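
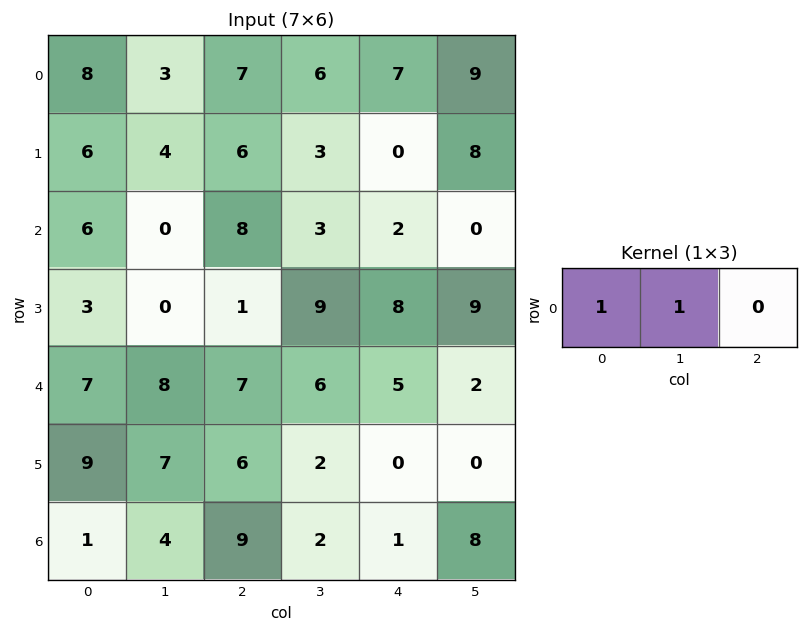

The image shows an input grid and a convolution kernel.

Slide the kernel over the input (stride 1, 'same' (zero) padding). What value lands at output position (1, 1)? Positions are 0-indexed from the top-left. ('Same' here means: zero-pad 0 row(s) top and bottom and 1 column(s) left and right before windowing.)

The receptive field on the zero-padded input at this output position is [6 4 6]. Elementwise product with the kernel and sum: 6·1 + 4·1.

10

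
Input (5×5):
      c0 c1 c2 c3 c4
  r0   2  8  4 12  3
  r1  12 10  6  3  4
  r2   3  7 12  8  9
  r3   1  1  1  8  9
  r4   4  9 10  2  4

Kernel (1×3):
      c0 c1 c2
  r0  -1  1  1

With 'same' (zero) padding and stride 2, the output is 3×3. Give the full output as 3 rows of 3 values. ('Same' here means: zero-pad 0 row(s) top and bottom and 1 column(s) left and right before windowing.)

Output[0,0]: The receptive field on the zero-padded input at this output position is [0 2 8]. Elementwise product with the kernel and sum: 0·-1 + 2·1 + 8·1.

10 8 -9
10 13 1
13 3 2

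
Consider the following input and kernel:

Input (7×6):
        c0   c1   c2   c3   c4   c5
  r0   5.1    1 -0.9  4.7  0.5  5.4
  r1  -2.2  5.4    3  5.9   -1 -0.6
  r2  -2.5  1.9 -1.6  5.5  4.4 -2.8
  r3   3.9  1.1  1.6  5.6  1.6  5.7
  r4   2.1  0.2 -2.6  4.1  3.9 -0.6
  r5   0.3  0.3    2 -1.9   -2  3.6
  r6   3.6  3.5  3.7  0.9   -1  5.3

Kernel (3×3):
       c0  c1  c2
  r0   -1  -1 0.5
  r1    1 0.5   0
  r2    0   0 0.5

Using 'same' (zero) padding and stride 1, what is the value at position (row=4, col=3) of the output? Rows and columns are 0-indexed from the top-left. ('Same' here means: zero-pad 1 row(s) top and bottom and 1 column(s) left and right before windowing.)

The receptive field on the zero-padded input at this output position is [1.6 5.6 1.6 / -2.6 4.1 3.9 / 2 -1.9 -2]. Elementwise product with the kernel and sum: 1.6·-1 + 5.6·-1 + 1.6·0.5 + -2.6·1 + 4.1·0.5 + -2·0.5.

-7.95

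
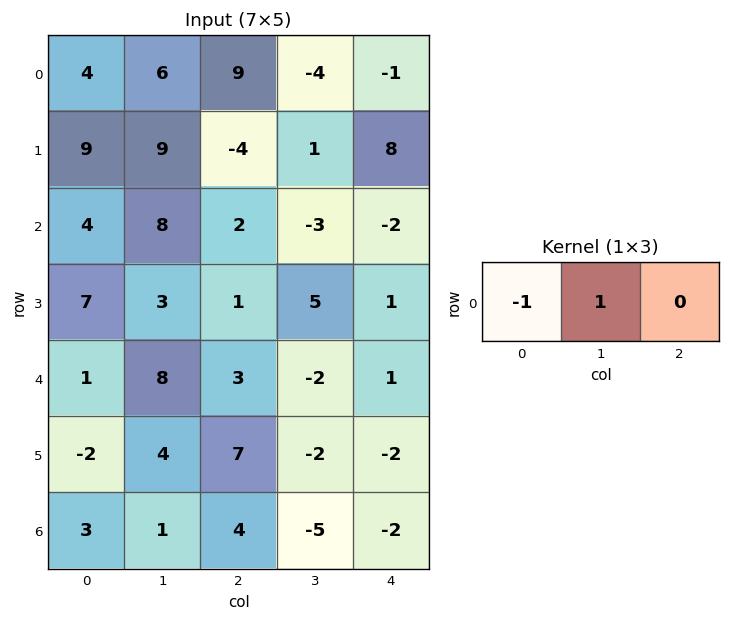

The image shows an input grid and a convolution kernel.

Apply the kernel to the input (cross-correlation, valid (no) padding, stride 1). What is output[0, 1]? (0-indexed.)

The receptive field on the input at this output position is [6 9 -4]. Elementwise product with the kernel and sum: 6·-1 + 9·1.

3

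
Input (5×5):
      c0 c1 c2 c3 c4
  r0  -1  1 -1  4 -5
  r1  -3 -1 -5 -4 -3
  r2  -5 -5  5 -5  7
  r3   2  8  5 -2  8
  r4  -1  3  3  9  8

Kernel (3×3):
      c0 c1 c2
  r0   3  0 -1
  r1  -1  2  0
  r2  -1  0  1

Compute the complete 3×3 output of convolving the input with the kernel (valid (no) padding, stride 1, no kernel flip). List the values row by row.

9 -10 1
-6 6 -24
-2 -2 4

Output[0,0]: The receptive field on the input at this output position is [-1 1 -1 / -3 -1 -5 / -5 -5 5]. Elementwise product with the kernel and sum: -1·3 + -1·-1 + -3·-1 + -1·2 + -5·-1 + 5·1.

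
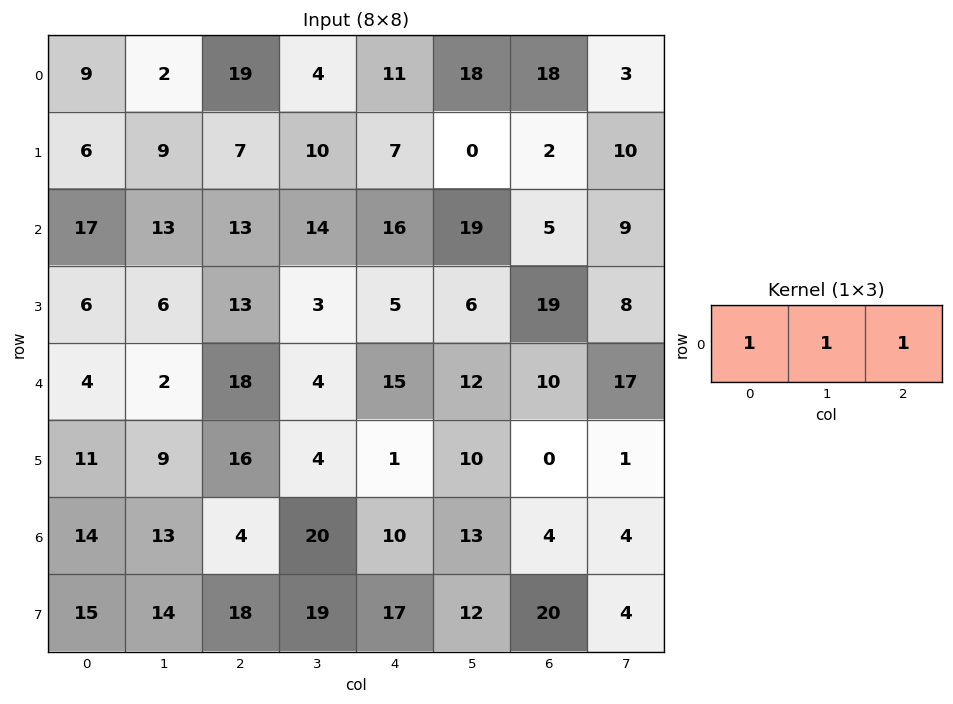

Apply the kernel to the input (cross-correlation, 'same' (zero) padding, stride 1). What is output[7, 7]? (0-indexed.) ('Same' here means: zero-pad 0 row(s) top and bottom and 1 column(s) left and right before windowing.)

24

The receptive field on the zero-padded input at this output position is [20 4 0]. Elementwise product with the kernel and sum: 20·1 + 4·1 + 0·1.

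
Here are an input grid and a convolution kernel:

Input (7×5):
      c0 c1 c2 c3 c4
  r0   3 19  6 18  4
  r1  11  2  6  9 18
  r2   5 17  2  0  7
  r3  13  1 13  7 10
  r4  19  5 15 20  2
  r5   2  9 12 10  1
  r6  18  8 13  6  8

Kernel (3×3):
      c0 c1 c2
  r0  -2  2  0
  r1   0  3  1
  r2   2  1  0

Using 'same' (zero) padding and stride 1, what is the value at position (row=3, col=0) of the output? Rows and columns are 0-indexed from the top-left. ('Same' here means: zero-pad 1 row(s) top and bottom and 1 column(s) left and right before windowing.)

69

The receptive field on the zero-padded input at this output position is [0 5 17 / 0 13 1 / 0 19 5]. Elementwise product with the kernel and sum: 0·-2 + 5·2 + 13·3 + 1·1 + 0·2 + 19·1.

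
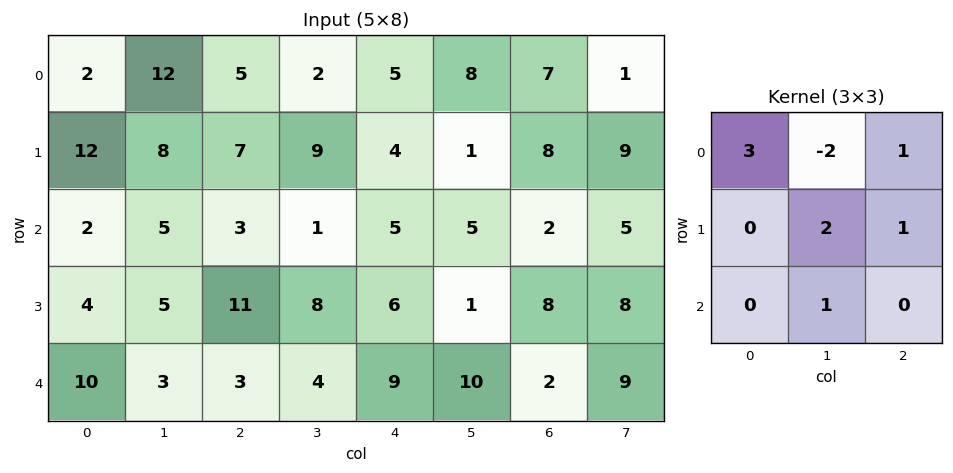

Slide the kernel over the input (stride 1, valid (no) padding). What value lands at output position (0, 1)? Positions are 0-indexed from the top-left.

54

The receptive field on the input at this output position is [12 5 2 / 8 7 9 / 5 3 1]. Elementwise product with the kernel and sum: 12·3 + 5·-2 + 2·1 + 7·2 + 9·1 + 3·1.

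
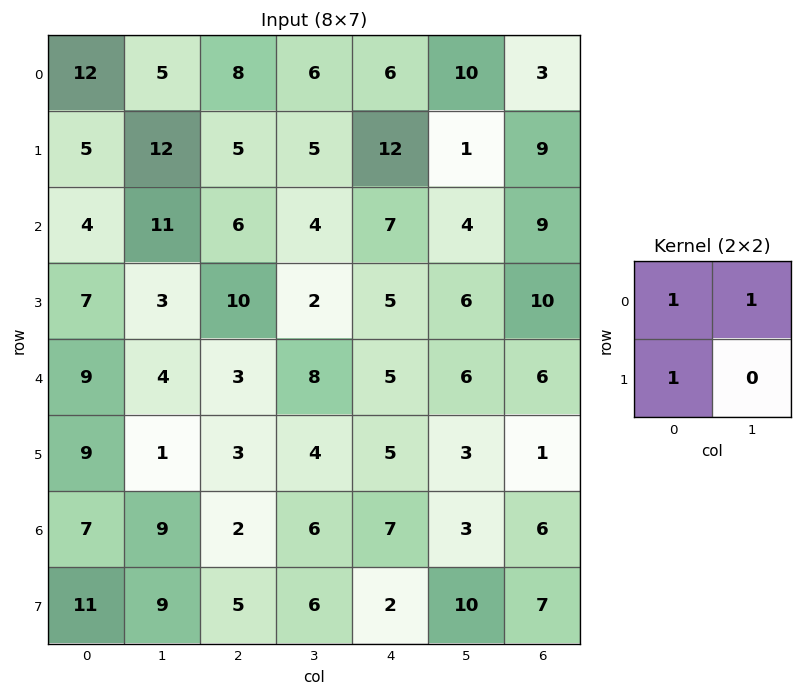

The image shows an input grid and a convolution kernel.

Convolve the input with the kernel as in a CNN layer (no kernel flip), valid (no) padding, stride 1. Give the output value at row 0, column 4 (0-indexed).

The receptive field on the input at this output position is [6 10 / 12 1]. Elementwise product with the kernel and sum: 6·1 + 10·1 + 12·1.

28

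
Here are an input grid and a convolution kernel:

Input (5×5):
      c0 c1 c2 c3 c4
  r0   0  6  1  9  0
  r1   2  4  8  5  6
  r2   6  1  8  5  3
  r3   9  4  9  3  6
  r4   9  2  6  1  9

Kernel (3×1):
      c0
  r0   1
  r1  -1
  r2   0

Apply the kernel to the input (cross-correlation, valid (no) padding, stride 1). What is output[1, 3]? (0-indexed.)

The receptive field on the input at this output position is [5 / 5 / 3]. Elementwise product with the kernel and sum: 5·1 + 5·-1.

0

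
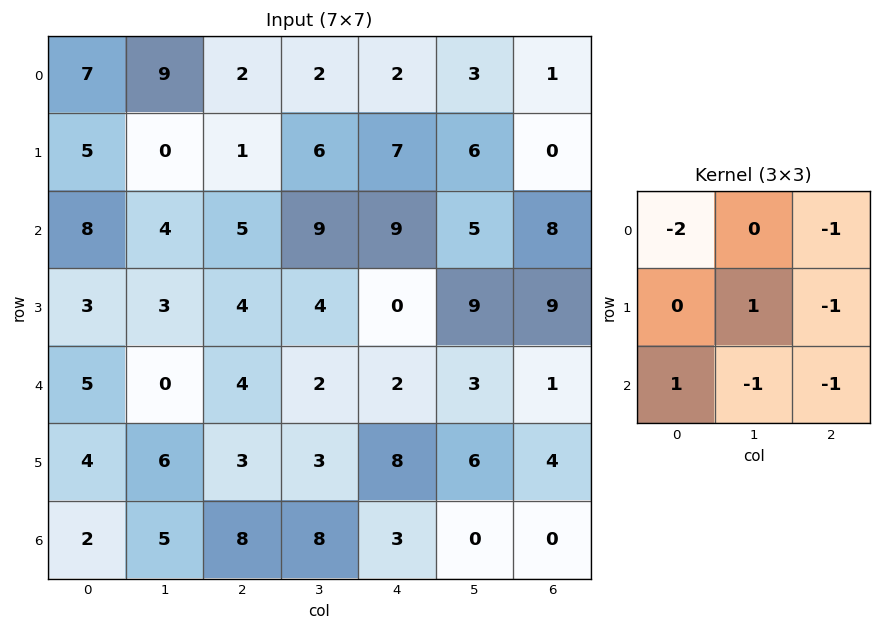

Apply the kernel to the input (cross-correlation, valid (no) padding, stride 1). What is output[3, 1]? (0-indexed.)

-8

The receptive field on the input at this output position is [3 4 4 / 0 4 2 / 6 3 3]. Elementwise product with the kernel and sum: 3·-2 + 4·-1 + 4·1 + 2·-1 + 6·1 + 3·-1 + 3·-1.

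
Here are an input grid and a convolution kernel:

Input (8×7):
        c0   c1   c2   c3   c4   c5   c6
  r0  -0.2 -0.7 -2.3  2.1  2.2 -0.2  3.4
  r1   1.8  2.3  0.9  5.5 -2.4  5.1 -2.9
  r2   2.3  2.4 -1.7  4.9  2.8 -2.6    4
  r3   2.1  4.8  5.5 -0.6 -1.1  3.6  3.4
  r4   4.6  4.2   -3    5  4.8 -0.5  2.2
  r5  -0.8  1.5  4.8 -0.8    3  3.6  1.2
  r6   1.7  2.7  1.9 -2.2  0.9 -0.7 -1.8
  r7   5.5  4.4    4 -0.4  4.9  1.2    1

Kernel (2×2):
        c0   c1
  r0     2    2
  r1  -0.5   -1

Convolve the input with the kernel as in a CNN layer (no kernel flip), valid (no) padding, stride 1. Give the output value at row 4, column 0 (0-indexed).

16.5

The receptive field on the input at this output position is [4.6 4.2 / -0.8 1.5]. Elementwise product with the kernel and sum: 4.6·2 + 4.2·2 + -0.8·-0.5 + 1.5·-1.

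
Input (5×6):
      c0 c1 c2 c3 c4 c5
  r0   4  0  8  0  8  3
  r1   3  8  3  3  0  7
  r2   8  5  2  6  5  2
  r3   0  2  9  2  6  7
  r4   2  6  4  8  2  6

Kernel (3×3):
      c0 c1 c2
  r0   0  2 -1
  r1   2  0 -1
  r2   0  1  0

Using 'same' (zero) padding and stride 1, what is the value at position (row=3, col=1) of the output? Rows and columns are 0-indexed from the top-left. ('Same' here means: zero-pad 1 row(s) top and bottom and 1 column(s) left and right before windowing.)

The receptive field on the zero-padded input at this output position is [8 5 2 / 0 2 9 / 2 6 4]. Elementwise product with the kernel and sum: 5·2 + 2·-1 + 0·2 + 9·-1 + 6·1.

5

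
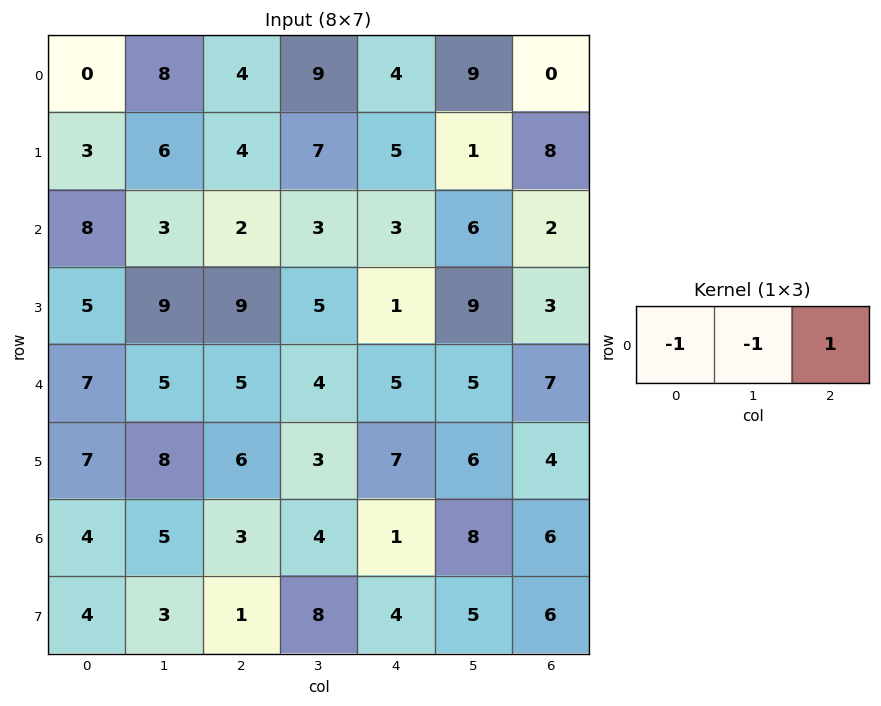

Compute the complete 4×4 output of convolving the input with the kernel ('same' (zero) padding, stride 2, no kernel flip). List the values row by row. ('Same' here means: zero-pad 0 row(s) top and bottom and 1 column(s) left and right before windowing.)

8 -3 -4 -9
-5 -2 0 -8
-2 -6 -4 -12
1 -4 3 -14

Output[0,0]: The receptive field on the zero-padded input at this output position is [0 0 8]. Elementwise product with the kernel and sum: 0·-1 + 0·-1 + 8·1.
Output[0,1]: The receptive field on the zero-padded input at this output position is [8 4 9]. Elementwise product with the kernel and sum: 8·-1 + 4·-1 + 9·1.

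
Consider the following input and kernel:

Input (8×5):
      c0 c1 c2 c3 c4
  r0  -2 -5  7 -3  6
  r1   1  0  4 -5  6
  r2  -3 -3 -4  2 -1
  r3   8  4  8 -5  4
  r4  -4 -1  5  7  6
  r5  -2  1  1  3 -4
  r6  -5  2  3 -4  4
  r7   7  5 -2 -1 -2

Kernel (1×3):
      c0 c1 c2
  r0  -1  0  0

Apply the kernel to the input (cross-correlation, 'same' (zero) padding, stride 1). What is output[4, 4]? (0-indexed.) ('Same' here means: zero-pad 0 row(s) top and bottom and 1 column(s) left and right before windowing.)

The receptive field on the zero-padded input at this output position is [7 6 0]. Elementwise product with the kernel and sum: 7·-1.

-7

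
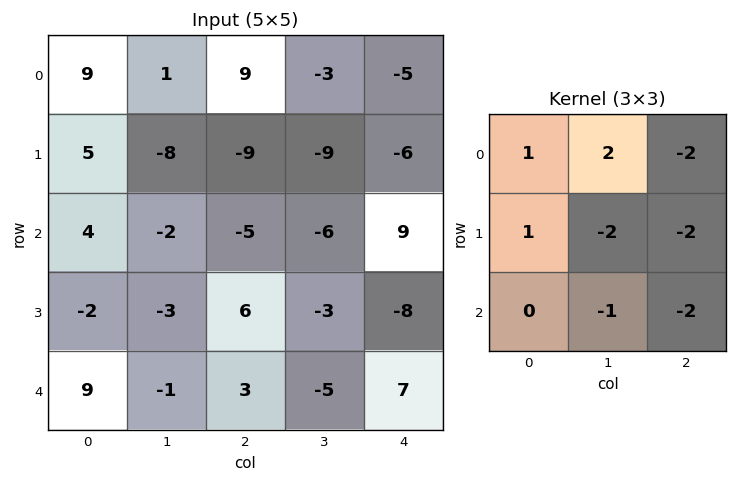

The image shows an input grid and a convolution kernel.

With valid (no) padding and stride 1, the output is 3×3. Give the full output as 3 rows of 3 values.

44 70 22
16 12 -7
-3 -2 -16

Output[0,0]: The receptive field on the input at this output position is [9 1 9 / 5 -8 -9 / 4 -2 -5]. Elementwise product with the kernel and sum: 9·1 + 1·2 + 9·-2 + 5·1 + -8·-2 + -9·-2 + -2·-1 + -5·-2.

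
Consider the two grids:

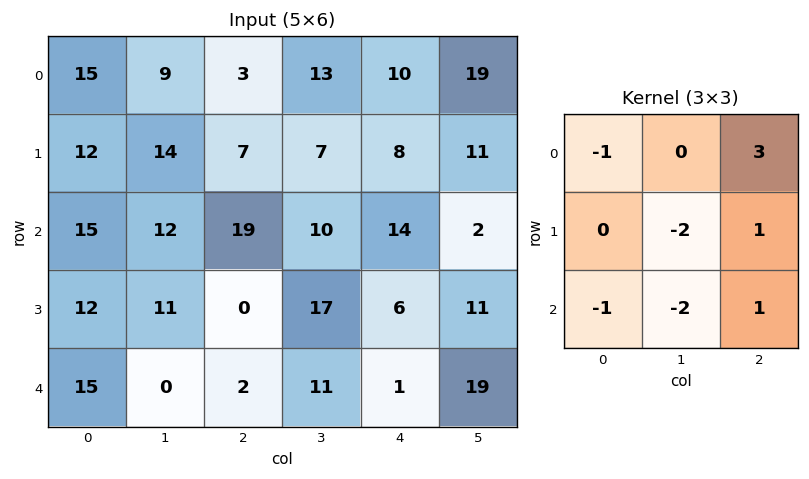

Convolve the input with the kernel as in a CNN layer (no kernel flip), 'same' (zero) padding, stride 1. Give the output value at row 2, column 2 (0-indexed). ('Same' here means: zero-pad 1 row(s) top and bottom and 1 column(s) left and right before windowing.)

-15

The receptive field on the zero-padded input at this output position is [14 7 7 / 12 19 10 / 11 0 17]. Elementwise product with the kernel and sum: 14·-1 + 7·3 + 19·-2 + 10·1 + 11·-1 + 0·-2 + 17·1.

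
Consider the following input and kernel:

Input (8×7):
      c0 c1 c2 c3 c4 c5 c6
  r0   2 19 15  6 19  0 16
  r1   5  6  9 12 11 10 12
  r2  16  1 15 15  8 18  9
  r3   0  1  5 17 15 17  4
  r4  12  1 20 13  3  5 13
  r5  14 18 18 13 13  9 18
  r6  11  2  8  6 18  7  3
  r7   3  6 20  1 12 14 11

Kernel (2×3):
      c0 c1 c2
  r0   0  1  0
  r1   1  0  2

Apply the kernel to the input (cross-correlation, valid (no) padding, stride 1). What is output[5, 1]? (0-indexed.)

The receptive field on the input at this output position is [18 18 13 / 2 8 6]. Elementwise product with the kernel and sum: 18·1 + 2·1 + 6·2.

32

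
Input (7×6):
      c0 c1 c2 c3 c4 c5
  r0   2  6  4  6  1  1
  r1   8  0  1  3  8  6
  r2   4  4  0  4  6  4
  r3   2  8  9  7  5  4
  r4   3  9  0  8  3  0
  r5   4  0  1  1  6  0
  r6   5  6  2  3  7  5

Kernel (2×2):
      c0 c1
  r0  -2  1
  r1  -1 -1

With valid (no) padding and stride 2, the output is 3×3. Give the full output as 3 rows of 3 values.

Output[0,0]: The receptive field on the input at this output position is [2 6 / 8 0]. Elementwise product with the kernel and sum: 2·-2 + 6·1 + 8·-1 + 0·-1.
Output[0,1]: The receptive field on the input at this output position is [4 6 / 1 3]. Elementwise product with the kernel and sum: 4·-2 + 6·1 + 1·-1 + 3·-1.

-6 -6 -15
-14 -12 -17
-1 6 -12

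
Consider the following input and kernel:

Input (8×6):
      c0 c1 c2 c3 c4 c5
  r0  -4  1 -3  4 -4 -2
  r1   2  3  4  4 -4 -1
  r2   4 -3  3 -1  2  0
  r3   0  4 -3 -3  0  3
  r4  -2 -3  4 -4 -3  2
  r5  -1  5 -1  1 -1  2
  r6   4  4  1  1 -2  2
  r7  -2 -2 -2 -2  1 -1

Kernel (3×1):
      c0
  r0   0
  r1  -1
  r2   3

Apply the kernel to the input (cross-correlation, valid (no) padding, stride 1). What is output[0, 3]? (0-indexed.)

The receptive field on the input at this output position is [4 / 4 / -1]. Elementwise product with the kernel and sum: 4·-1 + -1·3.

-7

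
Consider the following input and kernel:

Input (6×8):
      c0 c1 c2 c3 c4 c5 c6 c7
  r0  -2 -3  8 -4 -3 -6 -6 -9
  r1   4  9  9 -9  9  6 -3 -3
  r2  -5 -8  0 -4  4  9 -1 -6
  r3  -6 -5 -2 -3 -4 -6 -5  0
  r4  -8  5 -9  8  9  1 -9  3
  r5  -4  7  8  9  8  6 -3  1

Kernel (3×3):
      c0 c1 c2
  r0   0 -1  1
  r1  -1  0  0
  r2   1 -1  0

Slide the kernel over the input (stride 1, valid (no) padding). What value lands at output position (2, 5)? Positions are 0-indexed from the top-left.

11

The receptive field on the input at this output position is [9 -1 -6 / -6 -5 0 / 1 -9 3]. Elementwise product with the kernel and sum: -1·-1 + -6·1 + -6·-1 + 1·1 + -9·-1.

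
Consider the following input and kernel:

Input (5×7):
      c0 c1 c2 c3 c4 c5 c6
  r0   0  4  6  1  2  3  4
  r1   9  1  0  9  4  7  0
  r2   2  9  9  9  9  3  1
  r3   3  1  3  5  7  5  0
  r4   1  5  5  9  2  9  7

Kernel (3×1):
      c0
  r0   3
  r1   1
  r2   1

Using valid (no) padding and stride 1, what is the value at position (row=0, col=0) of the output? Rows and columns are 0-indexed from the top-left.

11

The receptive field on the input at this output position is [0 / 9 / 2]. Elementwise product with the kernel and sum: 0·3 + 9·1 + 2·1.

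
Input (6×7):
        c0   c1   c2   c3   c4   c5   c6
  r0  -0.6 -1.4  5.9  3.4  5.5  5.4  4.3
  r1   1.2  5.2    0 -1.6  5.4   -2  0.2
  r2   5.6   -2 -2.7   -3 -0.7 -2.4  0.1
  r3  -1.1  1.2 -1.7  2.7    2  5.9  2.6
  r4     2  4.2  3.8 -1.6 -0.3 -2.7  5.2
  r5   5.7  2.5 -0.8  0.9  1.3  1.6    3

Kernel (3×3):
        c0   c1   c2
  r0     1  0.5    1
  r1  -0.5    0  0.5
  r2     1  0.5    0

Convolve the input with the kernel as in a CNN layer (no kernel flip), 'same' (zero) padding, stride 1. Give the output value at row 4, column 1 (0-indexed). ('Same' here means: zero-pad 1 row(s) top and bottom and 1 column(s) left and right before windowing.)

5.65

The receptive field on the zero-padded input at this output position is [-1.1 1.2 -1.7 / 2 4.2 3.8 / 5.7 2.5 -0.8]. Elementwise product with the kernel and sum: -1.1·1 + 1.2·0.5 + -1.7·1 + 2·-0.5 + 3.8·0.5 + 5.7·1 + 2.5·0.5.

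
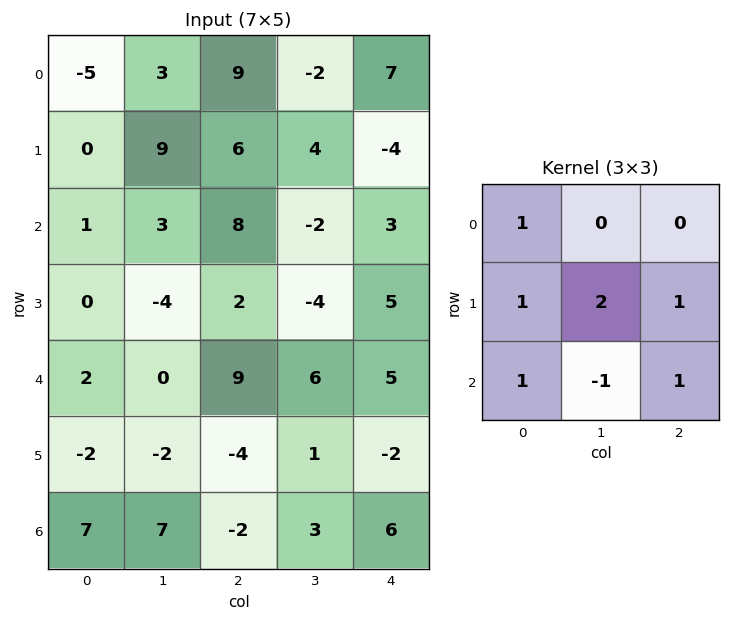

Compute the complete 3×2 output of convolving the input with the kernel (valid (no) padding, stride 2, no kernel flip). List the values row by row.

Output[0,0]: The receptive field on the input at this output position is [-5 3 9 / 0 9 6 / 1 3 8]. Elementwise product with the kernel and sum: -5·1 + 0·1 + 9·2 + 6·1 + 1·1 + 3·-1 + 8·1.
Output[0,1]: The receptive field on the input at this output position is [9 -2 7 / 6 4 -4 / 8 -2 3]. Elementwise product with the kernel and sum: 9·1 + 6·1 + 4·2 + -4·1 + 8·1 + -2·-1 + 3·1.

25 32
6 15
-10 6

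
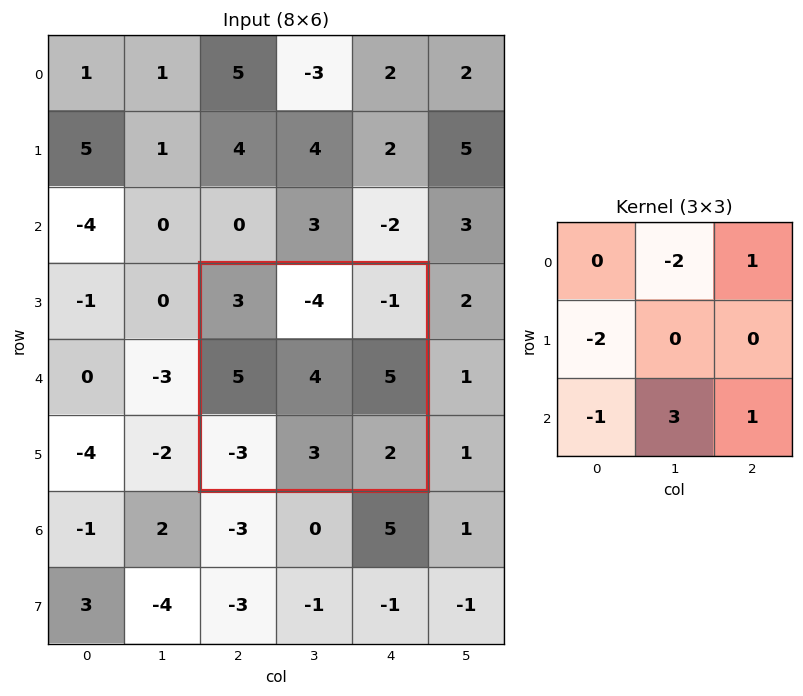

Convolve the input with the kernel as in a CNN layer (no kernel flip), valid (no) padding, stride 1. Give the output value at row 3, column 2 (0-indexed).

The receptive field on the input at this output position is [3 -4 -1 / 5 4 5 / -3 3 2]. Elementwise product with the kernel and sum: -4·-2 + -1·1 + 5·-2 + -3·-1 + 3·3 + 2·1.

11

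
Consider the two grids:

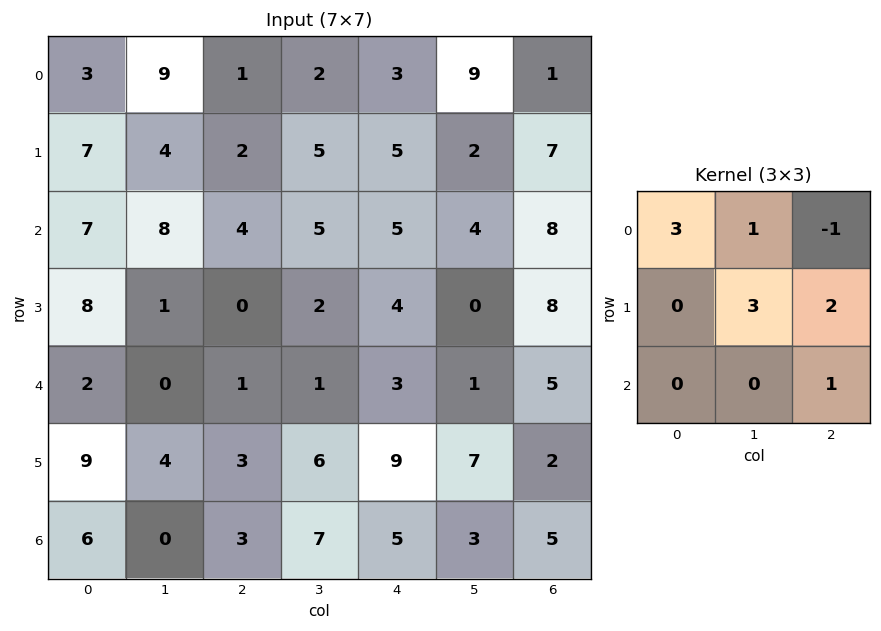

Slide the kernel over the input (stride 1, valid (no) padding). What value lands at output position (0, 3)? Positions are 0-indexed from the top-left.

The receptive field on the input at this output position is [2 3 9 / 5 5 2 / 5 5 4]. Elementwise product with the kernel and sum: 2·3 + 3·1 + 9·-1 + 5·3 + 2·2 + 4·1.

23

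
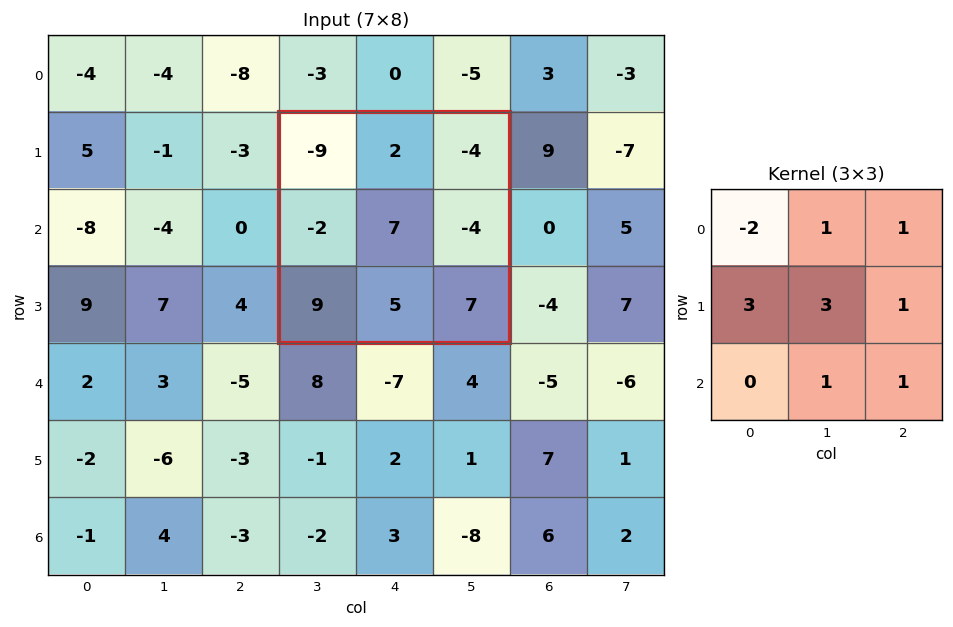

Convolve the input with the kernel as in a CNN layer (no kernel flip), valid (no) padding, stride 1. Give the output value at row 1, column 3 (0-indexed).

The receptive field on the input at this output position is [-9 2 -4 / -2 7 -4 / 9 5 7]. Elementwise product with the kernel and sum: -9·-2 + 2·1 + -4·1 + -2·3 + 7·3 + -4·1 + 5·1 + 7·1.

39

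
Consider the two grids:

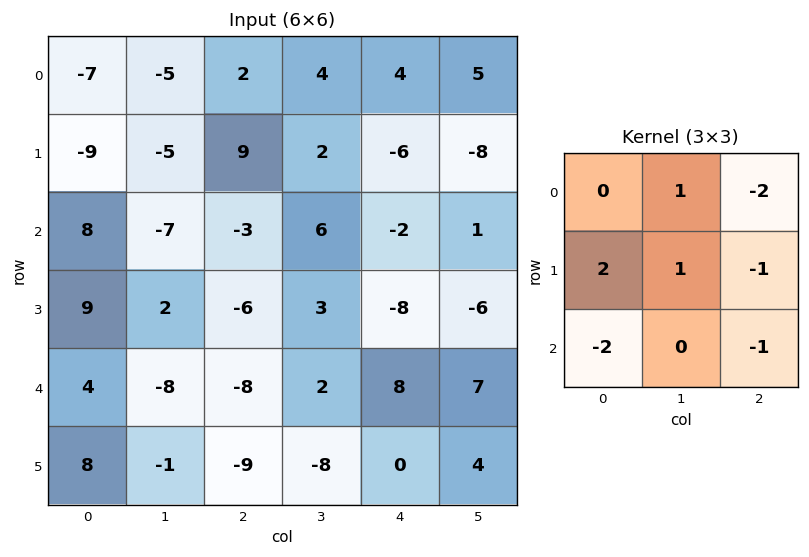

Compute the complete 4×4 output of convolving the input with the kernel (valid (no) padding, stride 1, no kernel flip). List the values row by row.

-54 -1 30 -13
-23 -25 36 19
25 -6 17 -11
15 -28 15 21

Output[0,0]: The receptive field on the input at this output position is [-7 -5 2 / -9 -5 9 / 8 -7 -3]. Elementwise product with the kernel and sum: -5·1 + 2·-2 + -9·2 + -5·1 + 9·-1 + 8·-2 + -3·-1.
Output[0,1]: The receptive field on the input at this output position is [-5 2 4 / -5 9 2 / -7 -3 6]. Elementwise product with the kernel and sum: 2·1 + 4·-2 + -5·2 + 9·1 + 2·-1 + -7·-2 + 6·-1.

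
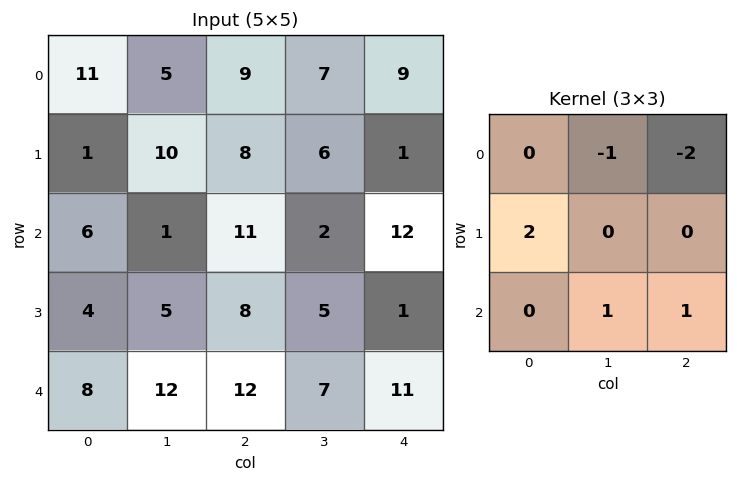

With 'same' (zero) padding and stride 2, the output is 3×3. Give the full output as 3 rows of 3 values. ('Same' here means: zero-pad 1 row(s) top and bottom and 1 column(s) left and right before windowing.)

11 24 15
-12 -5 4
-14 6 13

Output[0,0]: The receptive field on the zero-padded input at this output position is [0 0 0 / 0 11 5 / 0 1 10]. Elementwise product with the kernel and sum: 0·-1 + 0·-2 + 0·2 + 1·1 + 10·1.
Output[0,1]: The receptive field on the zero-padded input at this output position is [0 0 0 / 5 9 7 / 10 8 6]. Elementwise product with the kernel and sum: 0·-1 + 0·-2 + 5·2 + 8·1 + 6·1.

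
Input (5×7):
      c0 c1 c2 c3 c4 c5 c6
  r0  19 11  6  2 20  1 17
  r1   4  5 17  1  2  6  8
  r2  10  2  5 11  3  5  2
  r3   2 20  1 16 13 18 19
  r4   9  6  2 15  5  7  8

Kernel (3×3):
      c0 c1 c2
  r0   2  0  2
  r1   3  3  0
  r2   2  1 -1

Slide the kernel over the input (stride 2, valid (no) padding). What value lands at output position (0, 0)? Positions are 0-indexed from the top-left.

The receptive field on the input at this output position is [19 11 6 / 4 5 17 / 10 2 5]. Elementwise product with the kernel and sum: 19·2 + 6·2 + 4·3 + 5·3 + 10·2 + 2·1 + 5·-1.

94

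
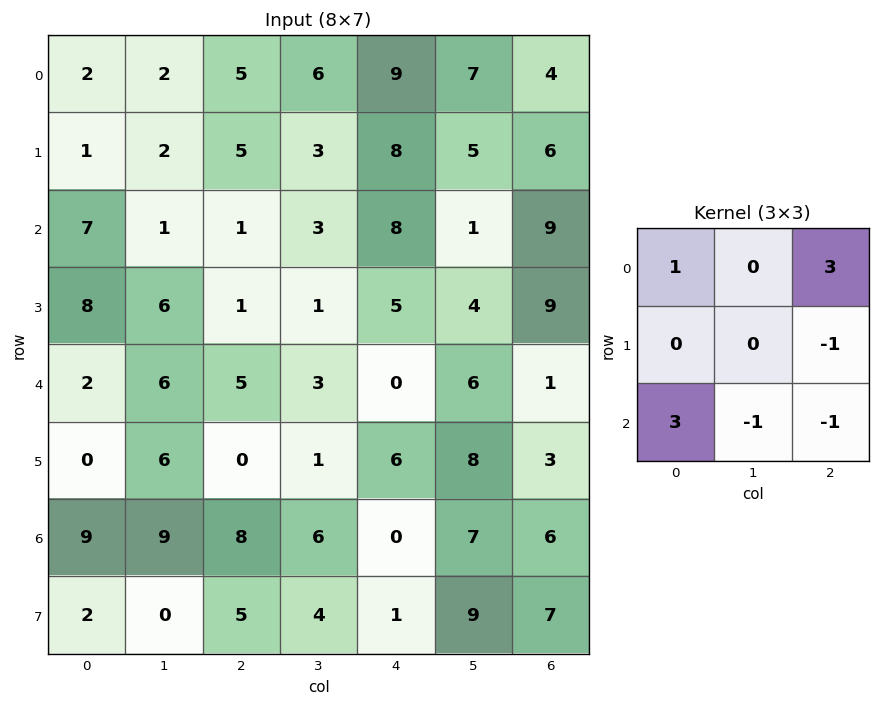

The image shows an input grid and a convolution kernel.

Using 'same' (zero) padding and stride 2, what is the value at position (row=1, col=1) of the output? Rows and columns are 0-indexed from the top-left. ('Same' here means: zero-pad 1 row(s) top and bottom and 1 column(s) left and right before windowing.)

The receptive field on the zero-padded input at this output position is [2 5 3 / 1 1 3 / 6 1 1]. Elementwise product with the kernel and sum: 2·1 + 3·3 + 3·-1 + 6·3 + 1·-1 + 1·-1.

24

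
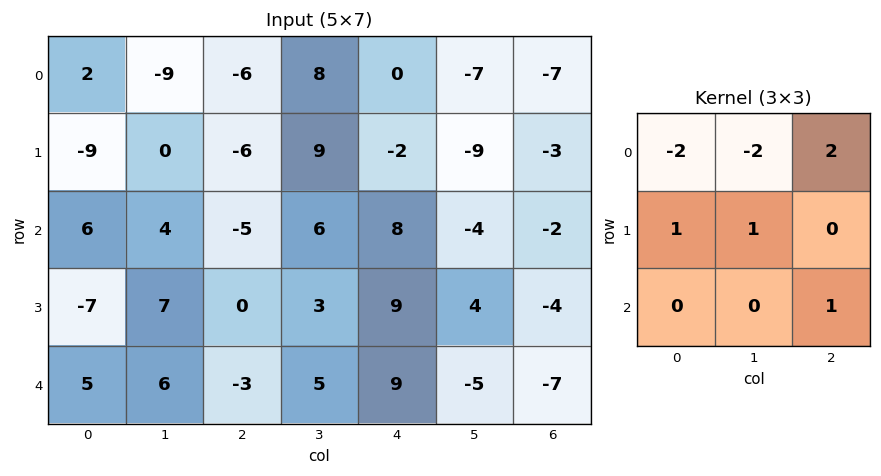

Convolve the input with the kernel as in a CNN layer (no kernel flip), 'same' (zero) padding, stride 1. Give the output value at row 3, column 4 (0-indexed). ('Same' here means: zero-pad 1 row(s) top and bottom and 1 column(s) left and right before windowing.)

-29

The receptive field on the zero-padded input at this output position is [6 8 -4 / 3 9 4 / 5 9 -5]. Elementwise product with the kernel and sum: 6·-2 + 8·-2 + -4·2 + 3·1 + 9·1 + -5·1.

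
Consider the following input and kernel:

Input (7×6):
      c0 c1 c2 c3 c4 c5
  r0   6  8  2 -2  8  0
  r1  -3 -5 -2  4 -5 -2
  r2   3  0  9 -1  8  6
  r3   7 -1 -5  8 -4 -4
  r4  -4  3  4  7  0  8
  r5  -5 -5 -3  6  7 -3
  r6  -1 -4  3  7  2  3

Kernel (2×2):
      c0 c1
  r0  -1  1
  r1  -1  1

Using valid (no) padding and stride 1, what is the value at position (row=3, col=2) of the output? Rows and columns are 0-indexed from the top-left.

The receptive field on the input at this output position is [-5 8 / 4 7]. Elementwise product with the kernel and sum: -5·-1 + 8·1 + 4·-1 + 7·1.

16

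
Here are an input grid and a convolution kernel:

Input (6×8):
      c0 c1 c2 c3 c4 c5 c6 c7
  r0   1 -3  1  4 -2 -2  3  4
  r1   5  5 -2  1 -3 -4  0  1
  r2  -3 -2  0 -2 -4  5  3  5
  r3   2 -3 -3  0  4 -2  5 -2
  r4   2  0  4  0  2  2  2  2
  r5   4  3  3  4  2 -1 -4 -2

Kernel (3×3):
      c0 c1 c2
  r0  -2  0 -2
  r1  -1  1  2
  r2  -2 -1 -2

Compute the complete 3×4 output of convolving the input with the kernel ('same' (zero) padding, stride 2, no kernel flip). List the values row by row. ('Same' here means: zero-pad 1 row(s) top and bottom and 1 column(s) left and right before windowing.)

Output[0,0]: The receptive field on the zero-padded input at this output position is [0 0 0 / 0 1 -3 / 0 5 5]. Elementwise product with the kernel and sum: 0·-2 + 0·-2 + 0·-1 + 1·1 + -3·2 + 0·-2 + 5·-1 + 5·-2.

-20 2 -1 19
-13 -5 14 17
-2 -7 2 22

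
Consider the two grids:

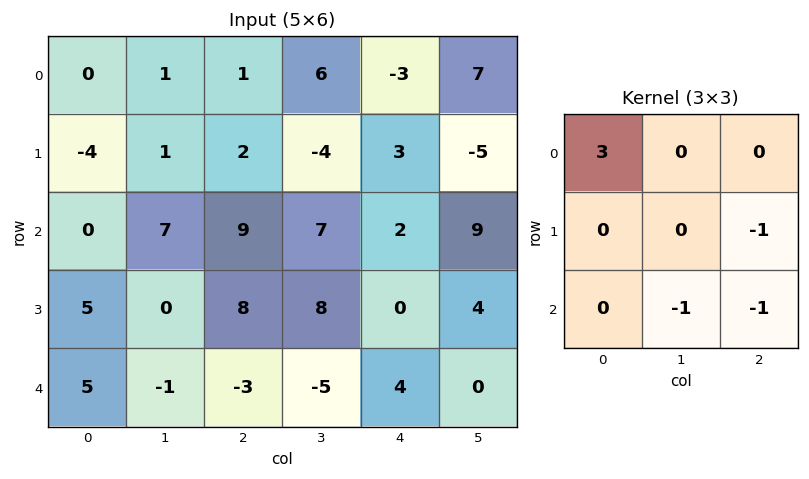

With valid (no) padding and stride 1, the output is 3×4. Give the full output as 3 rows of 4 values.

Output[0,0]: The receptive field on the input at this output position is [0 1 1 / -4 1 2 / 0 7 9]. Elementwise product with the kernel and sum: 0·3 + 2·-1 + 7·-1 + 9·-1.
Output[0,1]: The receptive field on the input at this output position is [1 1 6 / 1 2 -4 / 7 9 7]. Elementwise product with the kernel and sum: 1·3 + -4·-1 + 9·-1 + 7·-1.

-18 -9 -9 12
-29 -20 -4 -25
-4 21 28 13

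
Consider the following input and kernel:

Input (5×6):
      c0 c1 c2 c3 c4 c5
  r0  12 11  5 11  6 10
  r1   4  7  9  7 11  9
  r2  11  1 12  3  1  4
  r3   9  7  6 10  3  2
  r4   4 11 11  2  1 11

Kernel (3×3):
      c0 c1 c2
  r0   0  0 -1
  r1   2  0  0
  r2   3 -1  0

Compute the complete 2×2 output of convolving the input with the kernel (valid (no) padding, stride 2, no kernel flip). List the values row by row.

Output[0,0]: The receptive field on the input at this output position is [12 11 5 / 4 7 9 / 11 1 12]. Elementwise product with the kernel and sum: 5·-1 + 4·2 + 11·3 + 1·-1.

35 45
7 42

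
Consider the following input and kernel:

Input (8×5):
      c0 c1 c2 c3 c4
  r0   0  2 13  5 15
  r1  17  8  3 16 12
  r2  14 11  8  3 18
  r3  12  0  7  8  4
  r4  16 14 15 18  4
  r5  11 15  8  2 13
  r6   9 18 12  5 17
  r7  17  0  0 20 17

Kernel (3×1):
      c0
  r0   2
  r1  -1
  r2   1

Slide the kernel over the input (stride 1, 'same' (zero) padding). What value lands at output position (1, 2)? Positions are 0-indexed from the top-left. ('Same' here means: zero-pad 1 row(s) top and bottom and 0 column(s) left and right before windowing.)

The receptive field on the zero-padded input at this output position is [13 / 3 / 8]. Elementwise product with the kernel and sum: 13·2 + 3·-1 + 8·1.

31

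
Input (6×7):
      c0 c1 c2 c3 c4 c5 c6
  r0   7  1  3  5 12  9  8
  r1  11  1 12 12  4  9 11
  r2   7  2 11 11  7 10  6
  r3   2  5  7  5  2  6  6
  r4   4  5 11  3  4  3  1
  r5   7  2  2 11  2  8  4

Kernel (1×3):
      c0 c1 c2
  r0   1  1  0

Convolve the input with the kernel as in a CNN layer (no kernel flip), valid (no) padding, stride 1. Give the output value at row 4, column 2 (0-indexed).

14

The receptive field on the input at this output position is [11 3 4]. Elementwise product with the kernel and sum: 11·1 + 3·1.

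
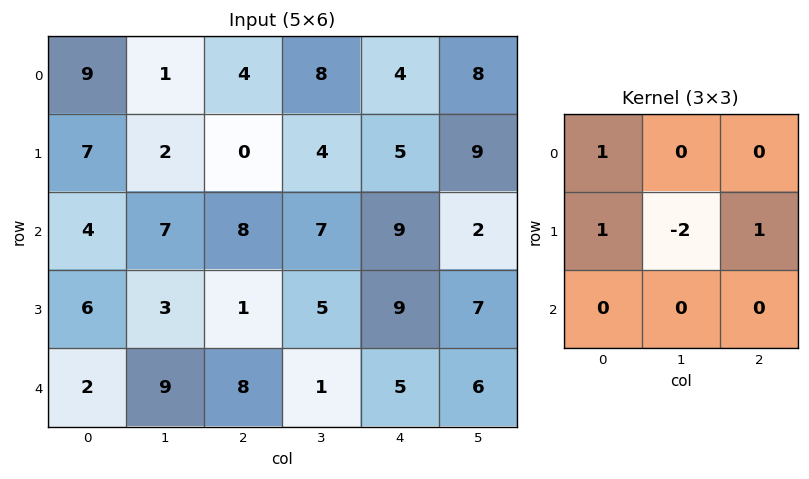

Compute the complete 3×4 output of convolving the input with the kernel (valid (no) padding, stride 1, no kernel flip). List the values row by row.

Output[0,0]: The receptive field on the input at this output position is [9 1 4 / 7 2 0 / 4 7 8]. Elementwise product with the kernel and sum: 9·1 + 7·1 + 2·-2 + 0·1.
Output[0,1]: The receptive field on the input at this output position is [1 4 8 / 2 0 4 / 7 8 7]. Elementwise product with the kernel and sum: 1·1 + 2·1 + 0·-2 + 4·1.

12 7 1 11
5 0 3 -5
5 13 8 1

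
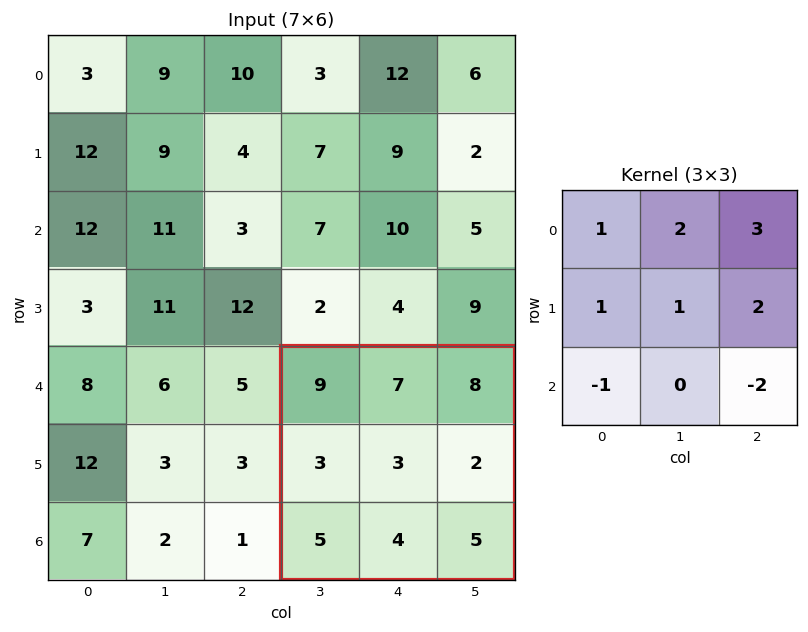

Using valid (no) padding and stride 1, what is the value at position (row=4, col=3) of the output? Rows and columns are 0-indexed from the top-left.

42

The receptive field on the input at this output position is [9 7 8 / 3 3 2 / 5 4 5]. Elementwise product with the kernel and sum: 9·1 + 7·2 + 8·3 + 3·1 + 3·1 + 2·2 + 5·-1 + 5·-2.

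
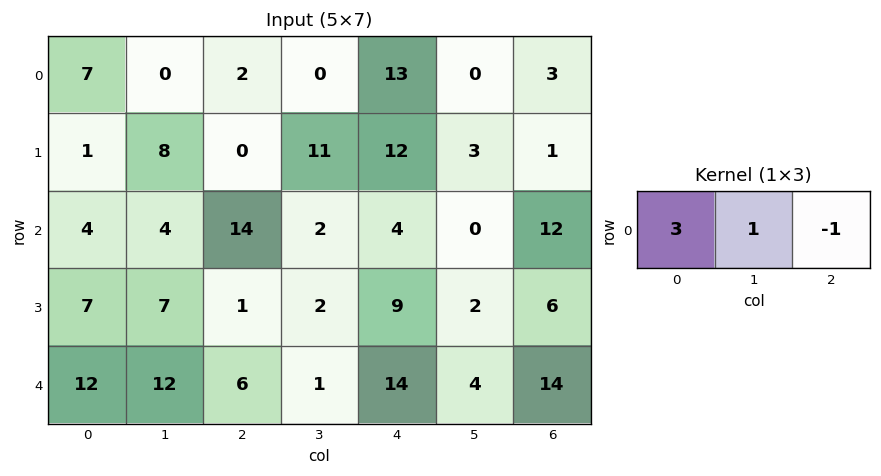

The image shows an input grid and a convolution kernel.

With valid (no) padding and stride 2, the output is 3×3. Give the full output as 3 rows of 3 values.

Output[0,0]: The receptive field on the input at this output position is [7 0 2]. Elementwise product with the kernel and sum: 7·3 + 0·1 + 2·-1.
Output[0,1]: The receptive field on the input at this output position is [2 0 13]. Elementwise product with the kernel and sum: 2·3 + 0·1 + 13·-1.

19 -7 36
2 40 0
42 5 32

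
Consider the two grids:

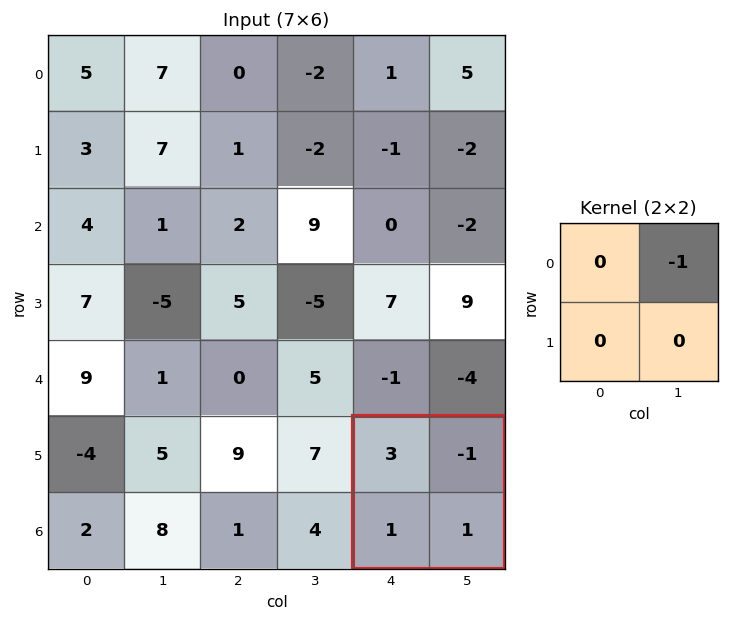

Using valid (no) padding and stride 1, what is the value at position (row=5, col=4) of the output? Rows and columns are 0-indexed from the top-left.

The receptive field on the input at this output position is [3 -1 / 1 1]. Elementwise product with the kernel and sum: -1·-1.

1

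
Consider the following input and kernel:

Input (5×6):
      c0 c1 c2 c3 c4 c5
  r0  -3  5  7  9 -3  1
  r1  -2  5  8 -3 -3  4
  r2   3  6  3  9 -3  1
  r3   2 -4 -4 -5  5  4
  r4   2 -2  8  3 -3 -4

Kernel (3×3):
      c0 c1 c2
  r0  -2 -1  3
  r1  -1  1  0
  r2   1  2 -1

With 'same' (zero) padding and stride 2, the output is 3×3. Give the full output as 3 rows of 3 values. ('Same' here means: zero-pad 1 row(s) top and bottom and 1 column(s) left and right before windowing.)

Output[0,0]: The receptive field on the zero-padded input at this output position is [0 0 0 / 0 -3 5 / 0 -2 5]. Elementwise product with the kernel and sum: 0·-2 + 0·-1 + 0·3 + 0·-1 + -3·1 + 0·1 + -2·2 + 5·-1.

-12 26 -25
28 -37 10
-12 7 11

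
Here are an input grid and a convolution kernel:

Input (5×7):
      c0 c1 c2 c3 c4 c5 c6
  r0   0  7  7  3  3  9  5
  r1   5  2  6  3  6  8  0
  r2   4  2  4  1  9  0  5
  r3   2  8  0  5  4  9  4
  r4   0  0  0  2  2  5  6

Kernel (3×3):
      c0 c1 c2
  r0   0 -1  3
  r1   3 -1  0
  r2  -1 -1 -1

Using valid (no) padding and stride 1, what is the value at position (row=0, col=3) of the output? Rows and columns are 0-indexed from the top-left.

17

The receptive field on the input at this output position is [3 3 9 / 3 6 8 / 1 9 0]. Elementwise product with the kernel and sum: 3·-1 + 9·3 + 3·3 + 6·-1 + 1·-1 + 9·-1 + 0·-1.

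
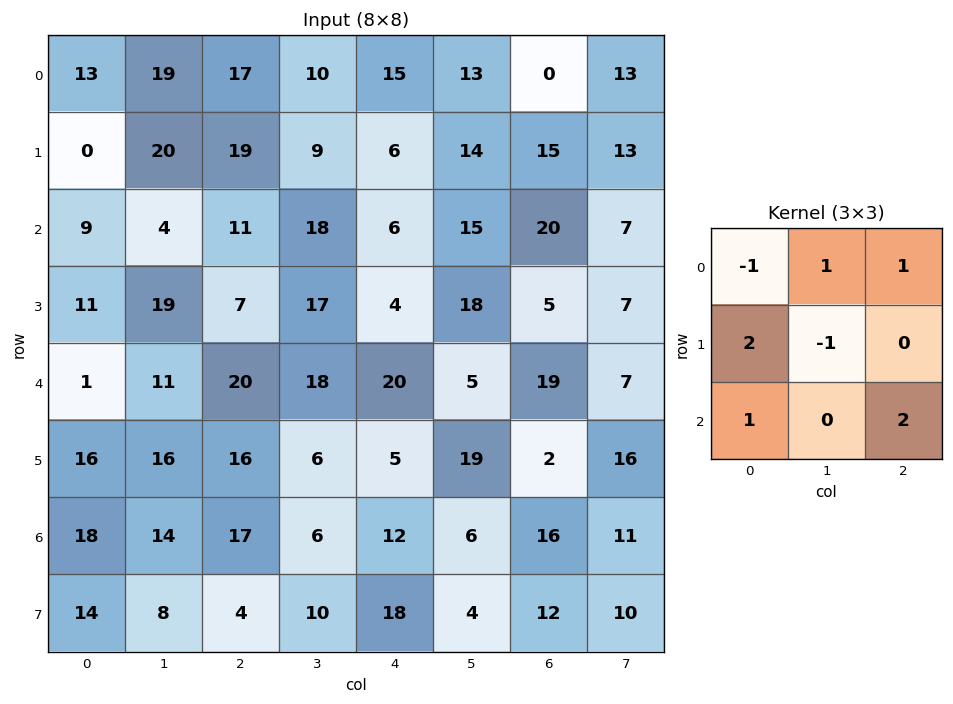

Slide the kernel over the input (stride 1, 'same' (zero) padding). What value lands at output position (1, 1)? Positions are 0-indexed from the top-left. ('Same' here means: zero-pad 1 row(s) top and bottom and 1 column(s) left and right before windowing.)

The receptive field on the zero-padded input at this output position is [13 19 17 / 0 20 19 / 9 4 11]. Elementwise product with the kernel and sum: 13·-1 + 19·1 + 17·1 + 0·2 + 20·-1 + 9·1 + 11·2.

34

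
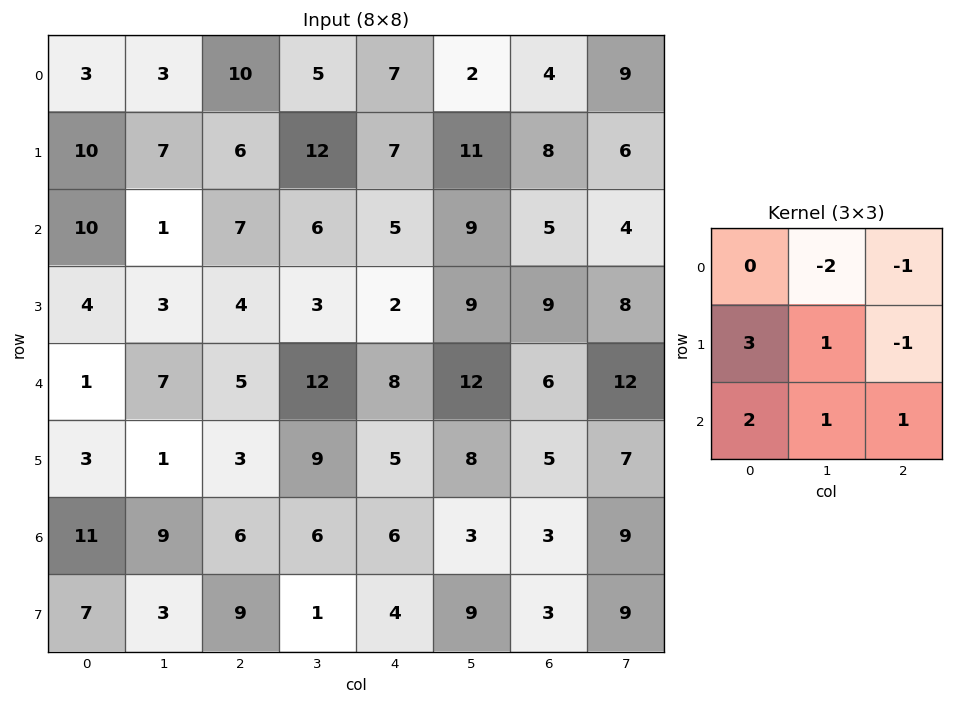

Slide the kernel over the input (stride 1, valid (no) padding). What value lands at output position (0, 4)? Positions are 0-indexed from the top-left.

The receptive field on the input at this output position is [7 2 4 / 7 11 8 / 5 9 5]. Elementwise product with the kernel and sum: 2·-2 + 4·-1 + 7·3 + 11·1 + 8·-1 + 5·2 + 9·1 + 5·1.

40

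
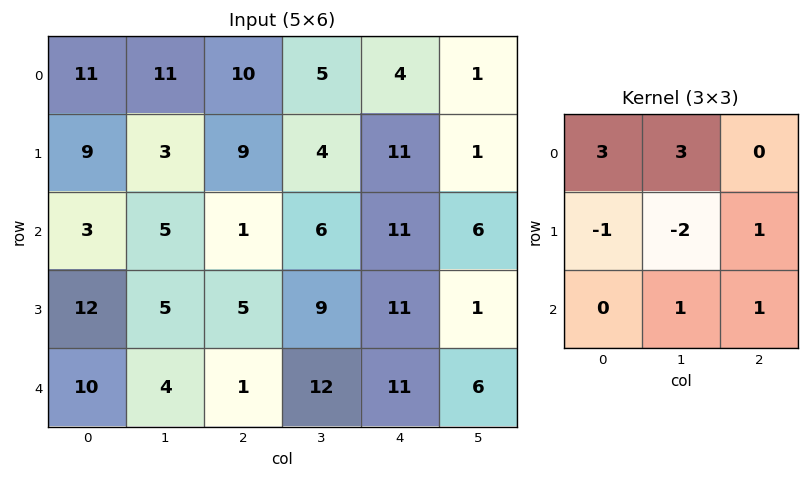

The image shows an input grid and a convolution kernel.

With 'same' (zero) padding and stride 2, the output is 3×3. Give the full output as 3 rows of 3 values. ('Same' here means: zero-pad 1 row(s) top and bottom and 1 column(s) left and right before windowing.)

1 -13 0
43 49 35
20 36 32

Output[0,0]: The receptive field on the zero-padded input at this output position is [0 0 0 / 0 11 11 / 0 9 3]. Elementwise product with the kernel and sum: 0·3 + 0·3 + 0·-1 + 11·-2 + 11·1 + 9·1 + 3·1.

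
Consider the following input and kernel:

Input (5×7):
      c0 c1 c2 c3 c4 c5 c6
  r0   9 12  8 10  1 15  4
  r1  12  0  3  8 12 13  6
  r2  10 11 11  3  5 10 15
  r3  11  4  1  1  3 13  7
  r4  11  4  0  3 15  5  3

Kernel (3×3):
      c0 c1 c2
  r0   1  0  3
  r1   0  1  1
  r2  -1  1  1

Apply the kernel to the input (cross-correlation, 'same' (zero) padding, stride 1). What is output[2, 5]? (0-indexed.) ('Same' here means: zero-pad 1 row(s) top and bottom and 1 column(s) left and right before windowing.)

The receptive field on the zero-padded input at this output position is [12 13 6 / 5 10 15 / 3 13 7]. Elementwise product with the kernel and sum: 12·1 + 6·3 + 10·1 + 15·1 + 3·-1 + 13·1 + 7·1.

72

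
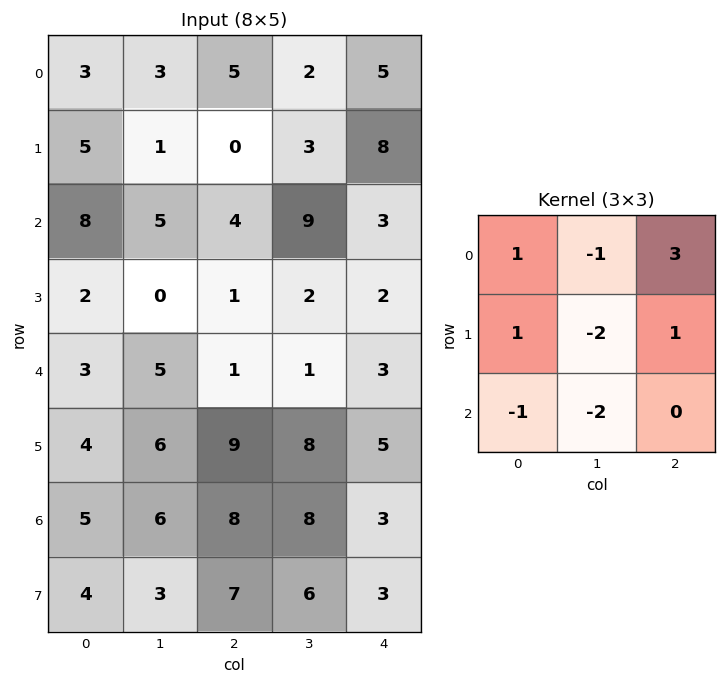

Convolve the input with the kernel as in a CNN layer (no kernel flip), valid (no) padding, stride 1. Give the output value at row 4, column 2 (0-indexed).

-17

The receptive field on the input at this output position is [1 1 3 / 9 8 5 / 8 8 3]. Elementwise product with the kernel and sum: 1·1 + 1·-1 + 3·3 + 9·1 + 8·-2 + 5·1 + 8·-1 + 8·-2.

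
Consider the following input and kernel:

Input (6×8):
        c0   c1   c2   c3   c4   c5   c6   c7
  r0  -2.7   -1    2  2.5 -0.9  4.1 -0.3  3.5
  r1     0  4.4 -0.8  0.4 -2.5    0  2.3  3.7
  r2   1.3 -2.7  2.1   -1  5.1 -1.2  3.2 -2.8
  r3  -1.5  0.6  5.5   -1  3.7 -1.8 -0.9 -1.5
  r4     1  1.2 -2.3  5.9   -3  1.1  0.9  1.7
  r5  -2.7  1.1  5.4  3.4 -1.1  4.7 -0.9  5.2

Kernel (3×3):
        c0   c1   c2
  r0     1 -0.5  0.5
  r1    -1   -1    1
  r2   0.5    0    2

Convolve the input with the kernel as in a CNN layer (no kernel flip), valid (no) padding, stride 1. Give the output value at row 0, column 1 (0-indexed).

-7.3

The receptive field on the input at this output position is [-1 2 2.5 / 4.4 -0.8 0.4 / -2.7 2.1 -1]. Elementwise product with the kernel and sum: -1·1 + 2·-0.5 + 2.5·0.5 + 4.4·-1 + -0.8·-1 + 0.4·1 + -2.7·0.5 + -1·2.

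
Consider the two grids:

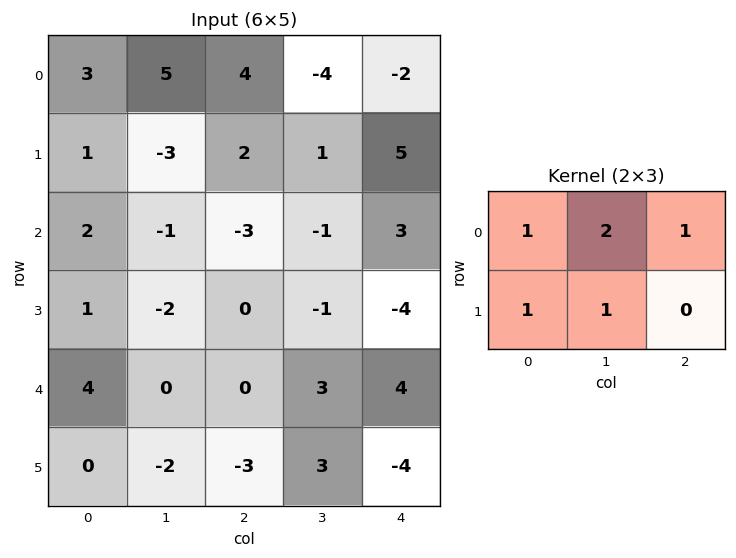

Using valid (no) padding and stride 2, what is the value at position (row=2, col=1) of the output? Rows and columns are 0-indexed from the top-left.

10

The receptive field on the input at this output position is [0 3 4 / -3 3 -4]. Elementwise product with the kernel and sum: 0·1 + 3·2 + 4·1 + -3·1 + 3·1.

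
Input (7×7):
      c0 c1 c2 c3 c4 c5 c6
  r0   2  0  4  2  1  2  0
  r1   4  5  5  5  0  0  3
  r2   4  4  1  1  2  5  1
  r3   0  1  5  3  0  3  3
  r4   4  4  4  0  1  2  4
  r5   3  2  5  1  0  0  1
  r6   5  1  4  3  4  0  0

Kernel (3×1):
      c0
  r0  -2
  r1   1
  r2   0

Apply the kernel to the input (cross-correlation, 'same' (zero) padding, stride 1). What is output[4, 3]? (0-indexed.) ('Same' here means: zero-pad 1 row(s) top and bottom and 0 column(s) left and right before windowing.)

The receptive field on the zero-padded input at this output position is [3 / 0 / 1]. Elementwise product with the kernel and sum: 3·-2 + 0·1.

-6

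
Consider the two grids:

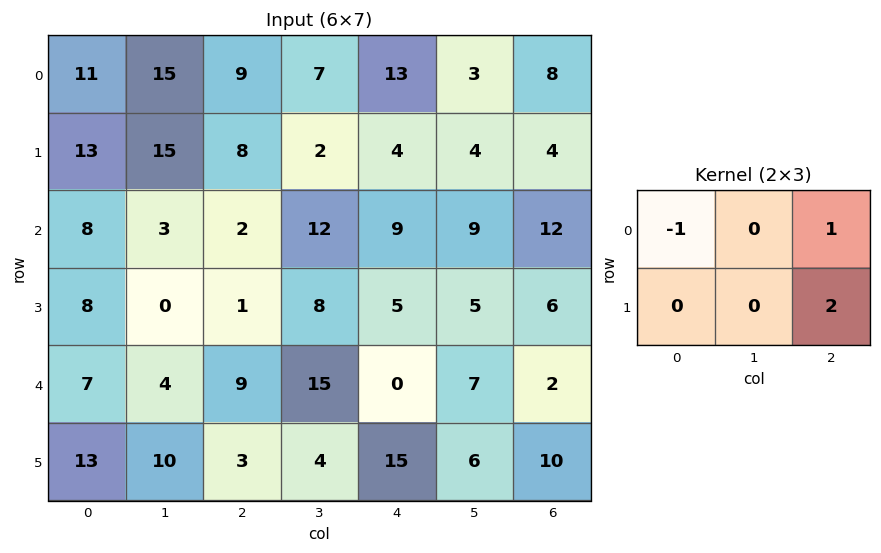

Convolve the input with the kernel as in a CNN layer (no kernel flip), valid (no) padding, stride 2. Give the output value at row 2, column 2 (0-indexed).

22

The receptive field on the input at this output position is [0 7 2 / 15 6 10]. Elementwise product with the kernel and sum: 0·-1 + 2·1 + 10·2.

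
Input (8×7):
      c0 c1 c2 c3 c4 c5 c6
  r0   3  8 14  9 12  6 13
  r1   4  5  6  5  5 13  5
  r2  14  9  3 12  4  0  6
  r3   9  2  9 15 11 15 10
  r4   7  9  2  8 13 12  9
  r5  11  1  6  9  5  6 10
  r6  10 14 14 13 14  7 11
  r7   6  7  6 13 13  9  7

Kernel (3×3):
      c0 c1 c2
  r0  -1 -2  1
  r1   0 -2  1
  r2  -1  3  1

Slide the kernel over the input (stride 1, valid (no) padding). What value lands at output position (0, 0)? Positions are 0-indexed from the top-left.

The receptive field on the input at this output position is [3 8 14 / 4 5 6 / 14 9 3]. Elementwise product with the kernel and sum: 3·-1 + 8·-2 + 14·1 + 5·-2 + 6·1 + 14·-1 + 9·3 + 3·1.

7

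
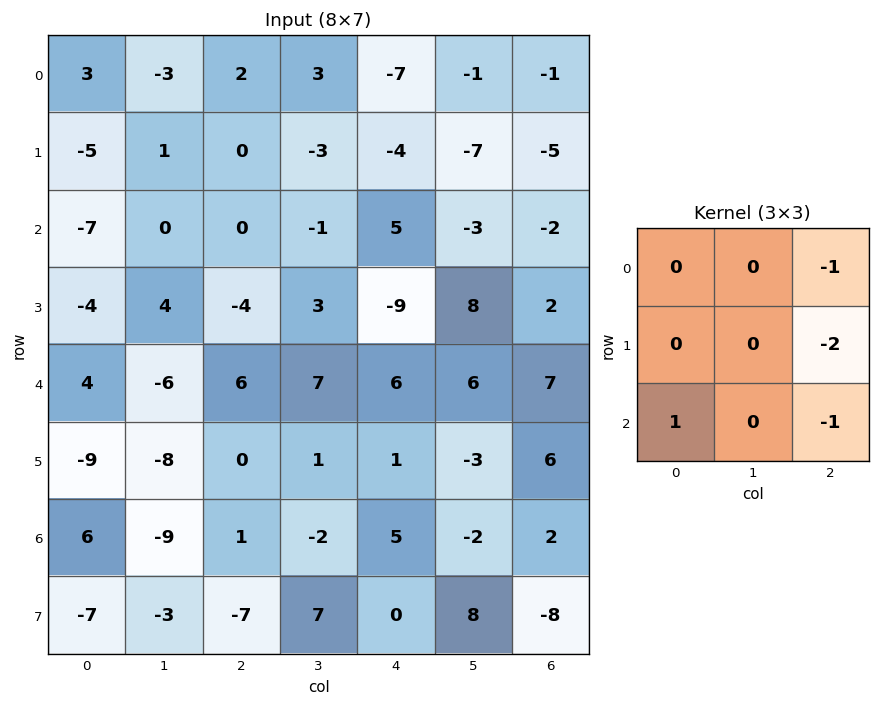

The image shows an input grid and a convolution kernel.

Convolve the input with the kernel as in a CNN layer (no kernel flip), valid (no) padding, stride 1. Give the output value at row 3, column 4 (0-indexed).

The receptive field on the input at this output position is [-9 8 2 / 6 6 7 / 1 -3 6]. Elementwise product with the kernel and sum: 2·-1 + 7·-2 + 1·1 + 6·-1.

-21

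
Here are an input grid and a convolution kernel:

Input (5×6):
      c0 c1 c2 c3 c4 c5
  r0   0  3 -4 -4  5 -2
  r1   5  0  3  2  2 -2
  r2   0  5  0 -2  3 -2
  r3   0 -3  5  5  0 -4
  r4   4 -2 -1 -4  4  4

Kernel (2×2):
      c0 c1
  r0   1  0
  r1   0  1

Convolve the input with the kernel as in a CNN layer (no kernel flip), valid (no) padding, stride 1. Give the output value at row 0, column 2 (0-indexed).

-2

The receptive field on the input at this output position is [-4 -4 / 3 2]. Elementwise product with the kernel and sum: -4·1 + 2·1.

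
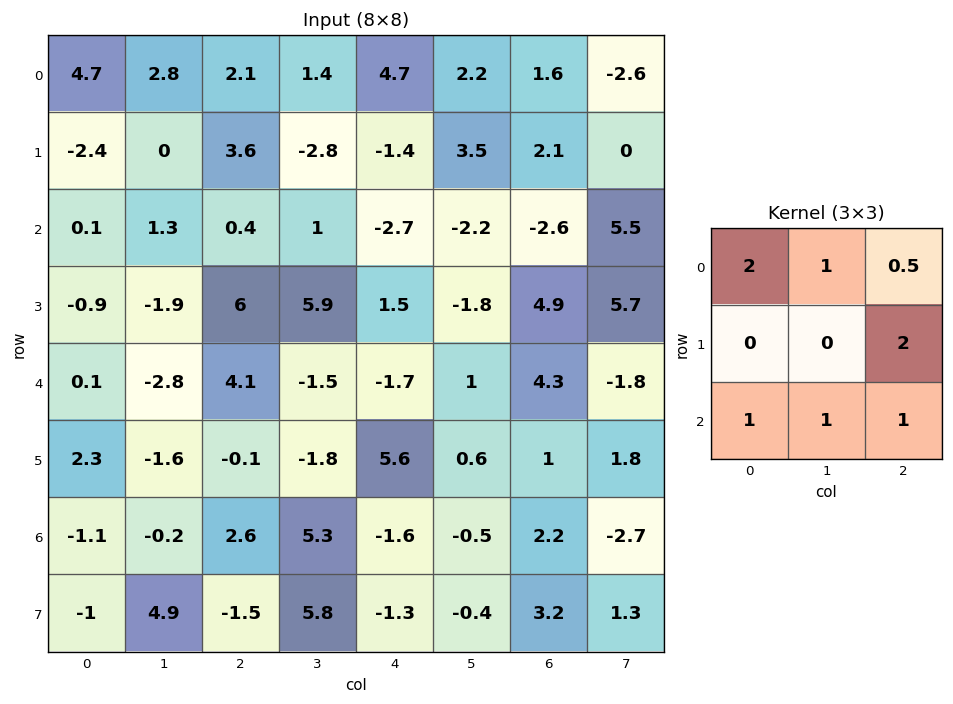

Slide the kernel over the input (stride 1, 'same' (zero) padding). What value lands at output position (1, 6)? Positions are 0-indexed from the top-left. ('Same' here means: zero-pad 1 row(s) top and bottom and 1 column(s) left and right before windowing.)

The receptive field on the zero-padded input at this output position is [2.2 1.6 -2.6 / 3.5 2.1 0 / -2.2 -2.6 5.5]. Elementwise product with the kernel and sum: 2.2·2 + 1.6·1 + -2.6·0.5 + 0·2 + -2.2·1 + -2.6·1 + 5.5·1.

5.4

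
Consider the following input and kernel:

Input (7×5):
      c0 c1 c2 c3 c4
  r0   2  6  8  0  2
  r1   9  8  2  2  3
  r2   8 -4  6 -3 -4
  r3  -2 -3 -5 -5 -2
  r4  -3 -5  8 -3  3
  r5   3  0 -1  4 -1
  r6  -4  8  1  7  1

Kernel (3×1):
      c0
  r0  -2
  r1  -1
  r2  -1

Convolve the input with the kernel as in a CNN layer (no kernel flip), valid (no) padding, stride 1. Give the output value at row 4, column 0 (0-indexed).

The receptive field on the input at this output position is [-3 / 3 / -4]. Elementwise product with the kernel and sum: -3·-2 + 3·-1 + -4·-1.

7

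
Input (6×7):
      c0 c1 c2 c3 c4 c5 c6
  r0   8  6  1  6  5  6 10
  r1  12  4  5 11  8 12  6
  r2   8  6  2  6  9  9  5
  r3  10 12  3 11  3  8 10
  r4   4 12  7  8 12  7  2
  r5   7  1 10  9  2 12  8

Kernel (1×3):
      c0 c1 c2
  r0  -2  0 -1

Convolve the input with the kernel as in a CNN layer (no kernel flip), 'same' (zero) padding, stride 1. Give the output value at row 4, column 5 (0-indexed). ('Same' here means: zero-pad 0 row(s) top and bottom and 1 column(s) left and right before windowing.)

The receptive field on the zero-padded input at this output position is [12 7 2]. Elementwise product with the kernel and sum: 12·-2 + 2·-1.

-26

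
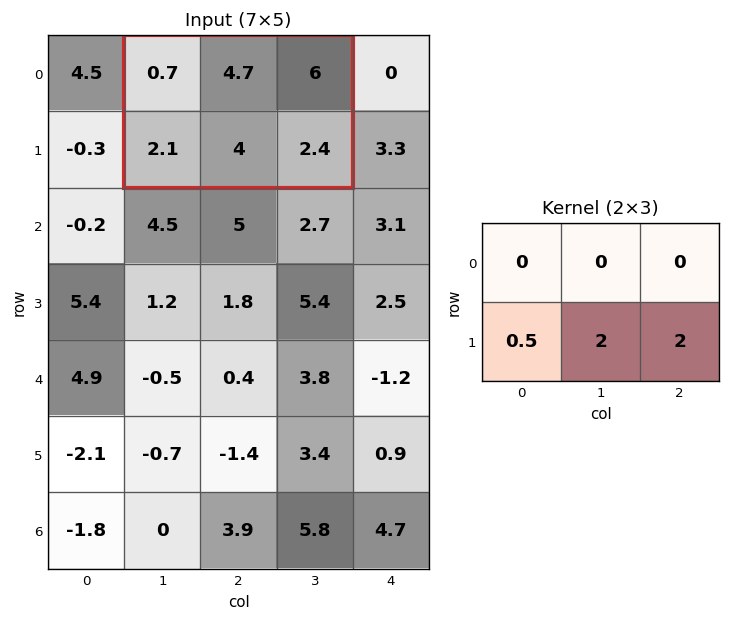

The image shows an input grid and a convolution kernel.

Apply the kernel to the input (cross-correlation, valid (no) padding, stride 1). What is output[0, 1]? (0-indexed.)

13.85

The receptive field on the input at this output position is [0.7 4.7 6 / 2.1 4 2.4]. Elementwise product with the kernel and sum: 2.1·0.5 + 4·2 + 2.4·2.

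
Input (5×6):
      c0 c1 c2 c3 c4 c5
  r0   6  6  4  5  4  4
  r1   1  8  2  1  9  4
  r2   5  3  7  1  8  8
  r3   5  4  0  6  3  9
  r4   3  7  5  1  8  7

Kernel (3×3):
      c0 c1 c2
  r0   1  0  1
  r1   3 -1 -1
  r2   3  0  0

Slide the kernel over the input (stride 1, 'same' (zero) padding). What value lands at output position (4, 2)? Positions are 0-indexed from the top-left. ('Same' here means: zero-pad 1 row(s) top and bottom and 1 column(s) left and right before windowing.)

The receptive field on the zero-padded input at this output position is [4 0 6 / 7 5 1 / 0 0 0]. Elementwise product with the kernel and sum: 4·1 + 6·1 + 7·3 + 5·-1 + 1·-1 + 0·3.

25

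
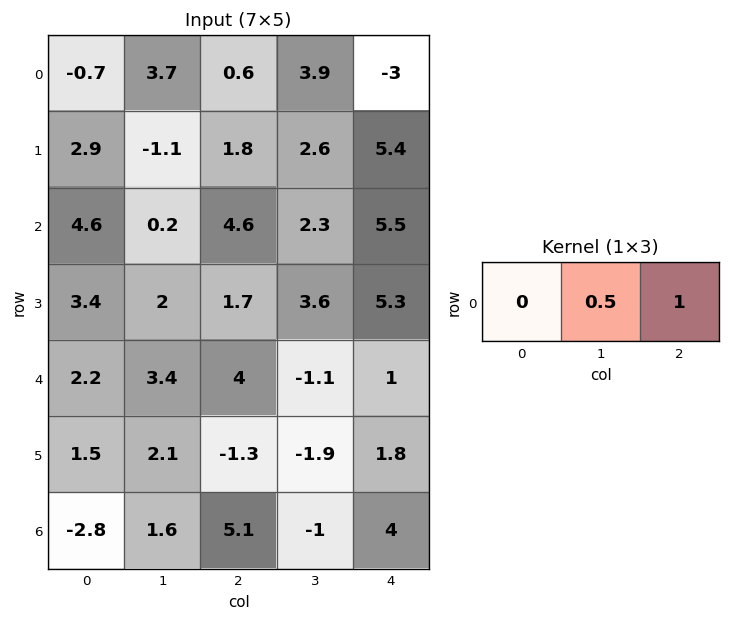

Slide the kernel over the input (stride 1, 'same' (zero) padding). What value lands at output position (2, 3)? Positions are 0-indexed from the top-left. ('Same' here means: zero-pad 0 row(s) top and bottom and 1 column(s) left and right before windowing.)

6.65

The receptive field on the zero-padded input at this output position is [4.6 2.3 5.5]. Elementwise product with the kernel and sum: 2.3·0.5 + 5.5·1.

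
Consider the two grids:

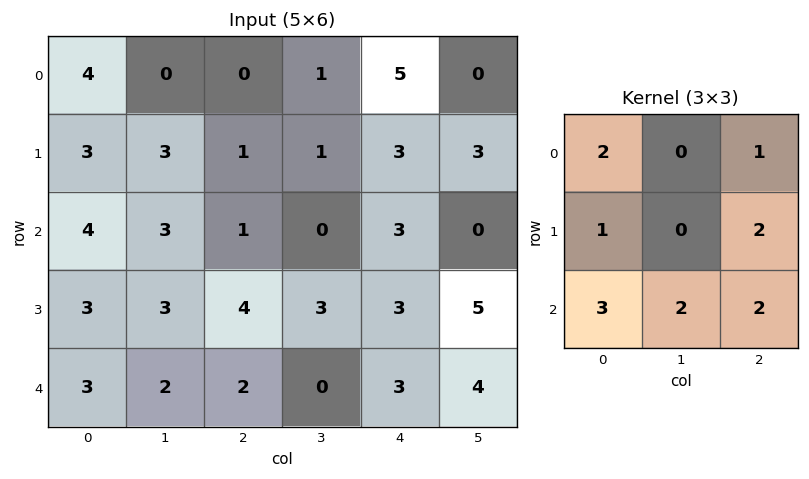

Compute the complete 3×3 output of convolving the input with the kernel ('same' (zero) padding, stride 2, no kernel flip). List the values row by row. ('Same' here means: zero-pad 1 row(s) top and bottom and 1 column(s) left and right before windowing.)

12 15 16
21 33 30
7 11 19

Output[0,0]: The receptive field on the zero-padded input at this output position is [0 0 0 / 0 4 0 / 0 3 3]. Elementwise product with the kernel and sum: 0·2 + 0·1 + 0·1 + 0·2 + 0·3 + 3·2 + 3·2.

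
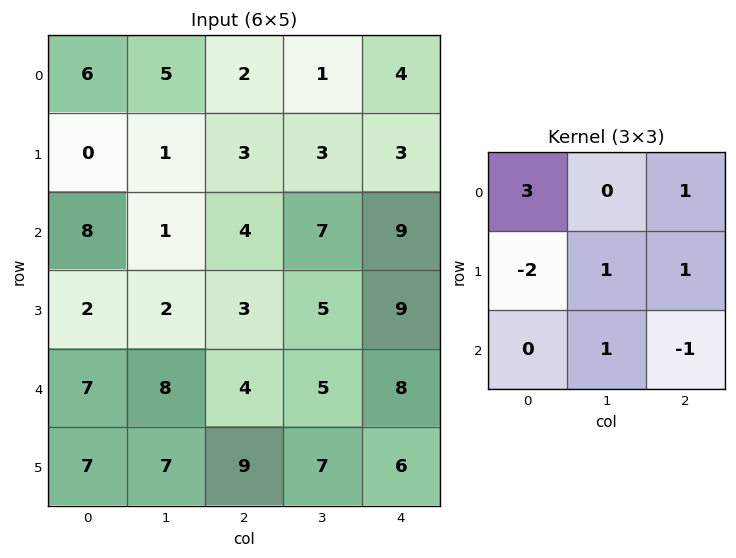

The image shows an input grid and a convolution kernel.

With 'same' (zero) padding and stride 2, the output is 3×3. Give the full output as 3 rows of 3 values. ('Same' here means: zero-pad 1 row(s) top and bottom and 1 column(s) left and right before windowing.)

10 -7 5
10 13 13
17 6 19

Output[0,0]: The receptive field on the zero-padded input at this output position is [0 0 0 / 0 6 5 / 0 0 1]. Elementwise product with the kernel and sum: 0·3 + 0·1 + 0·-2 + 6·1 + 5·1 + 0·1 + 1·-1.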